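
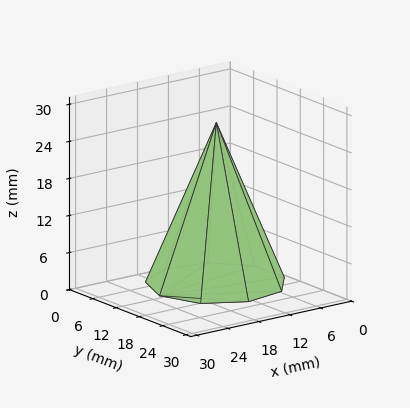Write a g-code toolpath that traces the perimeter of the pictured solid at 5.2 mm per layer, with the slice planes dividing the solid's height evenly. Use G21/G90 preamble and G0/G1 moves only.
Reading the render: the shape is a regular 9-sided pyramid, base circumscribed radius ≈ 11 mm, apex at z ≈ 26 mm (dimensions read to the nearest mm from the axis ticks). For the g-code, the solid's height is divided into equal slices at the stated Δz and each level perimeter traced with G1 moves after a G0 lift.

; perimeter-only toolpath
G21 ; units = mm
G90 ; absolute positioning
G28 ; home
; layer 1
G0 Z5.2
G0 X19.8 Y11.0
G1 X17.7 Y16.7
G1 X12.5 Y19.6
G1 X6.6 Y18.6
G1 X2.8 Y14.0
G1 X2.8 Y8.0
G1 X6.6 Y3.4
G1 X12.5 Y2.4
G1 X17.7 Y5.3
G1 X19.8 Y11.0
; layer 2
G0 Z10.4
G0 X17.6 Y11.0
G1 X16.0 Y15.3
G1 X12.1 Y17.5
G1 X7.7 Y16.7
G1 X4.8 Y13.3
G1 X4.8 Y8.7
G1 X7.7 Y5.3
G1 X12.1 Y4.5
G1 X16.0 Y6.7
G1 X17.6 Y11.0
; layer 3
G0 Z15.6
G0 X15.4 Y11.0
G1 X14.4 Y13.8
G1 X11.8 Y15.3
G1 X8.8 Y14.8
G1 X6.9 Y12.5
G1 X6.9 Y9.5
G1 X8.8 Y7.2
G1 X11.8 Y6.7
G1 X14.4 Y8.2
G1 X15.4 Y11.0
; layer 4
G0 Z20.8
G0 X13.2 Y11.0
G1 X12.7 Y12.4
G1 X11.4 Y13.2
G1 X9.9 Y12.9
G1 X8.9 Y11.8
G1 X8.9 Y10.2
G1 X9.9 Y9.1
G1 X11.4 Y8.8
G1 X12.7 Y9.6
G1 X13.2 Y11.0
M2 ; end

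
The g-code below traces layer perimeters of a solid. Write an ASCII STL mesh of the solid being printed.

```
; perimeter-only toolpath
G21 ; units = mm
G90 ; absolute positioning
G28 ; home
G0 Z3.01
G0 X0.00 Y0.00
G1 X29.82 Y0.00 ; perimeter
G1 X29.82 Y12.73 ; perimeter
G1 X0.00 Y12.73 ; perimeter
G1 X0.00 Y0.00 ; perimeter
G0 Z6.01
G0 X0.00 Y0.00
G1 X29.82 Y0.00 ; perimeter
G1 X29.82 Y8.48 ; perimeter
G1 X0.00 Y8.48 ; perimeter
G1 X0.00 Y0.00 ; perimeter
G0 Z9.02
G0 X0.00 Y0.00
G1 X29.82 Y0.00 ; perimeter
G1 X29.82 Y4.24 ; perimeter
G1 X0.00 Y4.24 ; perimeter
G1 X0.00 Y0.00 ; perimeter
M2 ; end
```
solid part
  facet normal 0.0000 0.0000 -1.0000
    outer loop
      vertex 29.82 16.97 0.00
      vertex 29.82 0.00 0.00
      vertex 0.00 0.00 0.00
    endloop
  endfacet
  facet normal 0.0000 0.0000 -1.0000
    outer loop
      vertex 0.00 16.97 0.00
      vertex 29.82 16.97 0.00
      vertex 0.00 0.00 0.00
    endloop
  endfacet
  facet normal 0.0000 -1.0000 0.0000
    outer loop
      vertex 0.00 0.00 0.00
      vertex 29.82 0.00 0.00
      vertex 29.82 0.00 12.03
    endloop
  endfacet
  facet normal 0.0000 -1.0000 0.0000
    outer loop
      vertex 0.00 0.00 0.00
      vertex 29.82 0.00 12.03
      vertex 0.00 0.00 12.03
    endloop
  endfacet
  facet normal 0.0000 0.5783 0.8158
    outer loop
      vertex 0.00 0.00 12.03
      vertex 29.82 0.00 12.03
      vertex 29.82 16.97 0.00
    endloop
  endfacet
  facet normal 0.0000 0.5783 0.8158
    outer loop
      vertex 0.00 0.00 12.03
      vertex 29.82 16.97 0.00
      vertex 0.00 16.97 0.00
    endloop
  endfacet
  facet normal -1.0000 0.0000 0.0000
    outer loop
      vertex 0.00 0.00 12.03
      vertex 0.00 16.97 0.00
      vertex 0.00 0.00 0.00
    endloop
  endfacet
  facet normal 1.0000 0.0000 0.0000
    outer loop
      vertex 29.82 0.00 0.00
      vertex 29.82 16.97 0.00
      vertex 29.82 0.00 12.03
    endloop
  endfacet
endsolid part

The G0 Z moves step by Δz≈3.01 mm. The G1 loops shrink linearly with z, so the solid tapers from its base footprint up to z≈12. Closing with a flat bottom cap and the tapered top and triangulating gives 8 facets — a wedge (ramp): 29.8 × 17 mm base, rising to 12 mm along the y=0 edge and sloping linearly to z=0 at y=17.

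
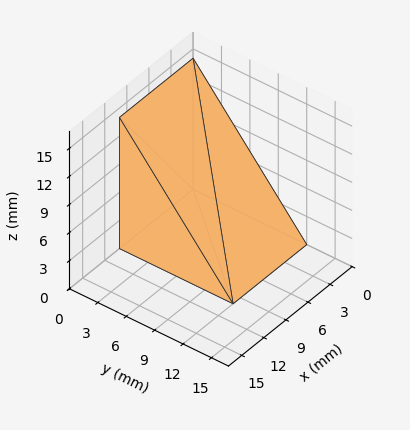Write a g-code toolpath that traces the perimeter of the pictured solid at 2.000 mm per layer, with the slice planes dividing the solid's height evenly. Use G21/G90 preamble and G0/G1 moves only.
Reading the render: the shape is a wedge (ramp): 10 × 12 mm base, rising to 14 mm along the y=0 edge and sloping linearly to z=0 at y=12 (dimensions read to the nearest mm from the axis ticks). For the g-code, the solid's height is divided into equal slices at the stated Δz and each level perimeter traced with G1 moves after a G0 lift.

; perimeter-only toolpath
G21 ; units = mm
G90 ; absolute positioning
G28 ; home
; layer 1
G0 Z2.000
G0 X0.000 Y0.000
G1 X10.000 Y0.000
G1 X10.000 Y10.286
G1 X0.000 Y10.286
G1 X0.000 Y0.000
; layer 2
G0 Z4.000
G0 X0.000 Y0.000
G1 X10.000 Y0.000
G1 X10.000 Y8.571
G1 X0.000 Y8.571
G1 X0.000 Y0.000
; layer 3
G0 Z6.000
G0 X0.000 Y0.000
G1 X10.000 Y0.000
G1 X10.000 Y6.857
G1 X0.000 Y6.857
G1 X0.000 Y0.000
; layer 4
G0 Z8.000
G0 X0.000 Y0.000
G1 X10.000 Y0.000
G1 X10.000 Y5.143
G1 X0.000 Y5.143
G1 X0.000 Y0.000
; layer 5
G0 Z10.000
G0 X0.000 Y0.000
G1 X10.000 Y0.000
G1 X10.000 Y3.429
G1 X0.000 Y3.429
G1 X0.000 Y0.000
; layer 6
G0 Z12.000
G0 X0.000 Y0.000
G1 X10.000 Y0.000
G1 X10.000 Y1.714
G1 X0.000 Y1.714
G1 X0.000 Y0.000
M2 ; end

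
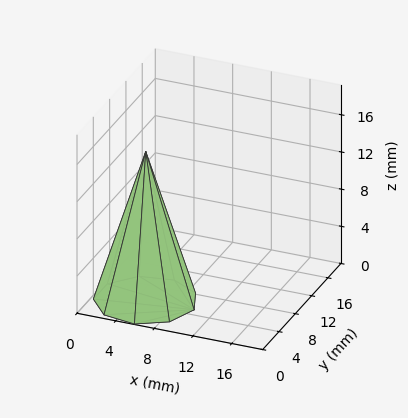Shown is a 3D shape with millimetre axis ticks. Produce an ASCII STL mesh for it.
Reading the render: the shape is a regular 9-sided pyramid, base circumscribed radius ≈ 5 mm, apex at z ≈ 16 mm (dimensions read to the nearest mm from the axis ticks). For the STL, each face is triangulated and given an outward normal.

solid part
  facet normal 0.0000 0.0000 -1.0000
    outer loop
      vertex 5.9 9.9 0.0
      vertex 8.8 8.2 0.0
      vertex 10.0 5.0 0.0
    endloop
  endfacet
  facet normal 0.0000 0.0000 -1.0000
    outer loop
      vertex 2.5 9.3 0.0
      vertex 5.9 9.9 0.0
      vertex 10.0 5.0 0.0
    endloop
  endfacet
  facet normal 0.0000 0.0000 -1.0000
    outer loop
      vertex 0.3 6.7 0.0
      vertex 2.5 9.3 0.0
      vertex 10.0 5.0 0.0
    endloop
  endfacet
  facet normal 0.0000 0.0000 -1.0000
    outer loop
      vertex 0.3 3.3 0.0
      vertex 0.3 6.7 0.0
      vertex 10.0 5.0 0.0
    endloop
  endfacet
  facet normal 0.0000 0.0000 -1.0000
    outer loop
      vertex 2.5 0.7 0.0
      vertex 0.3 3.3 0.0
      vertex 10.0 5.0 0.0
    endloop
  endfacet
  facet normal 0.0000 0.0000 -1.0000
    outer loop
      vertex 5.9 0.1 0.0
      vertex 2.5 0.7 0.0
      vertex 10.0 5.0 0.0
    endloop
  endfacet
  facet normal 0.0000 0.0000 -1.0000
    outer loop
      vertex 8.8 1.8 0.0
      vertex 5.9 0.1 0.0
      vertex 10.0 5.0 0.0
    endloop
  endfacet
  facet normal 0.8986 0.3370 0.2808
    outer loop
      vertex 10.0 5.0 0.0
      vertex 8.8 8.2 0.0
      vertex 5.0 5.0 16.0
    endloop
  endfacet
  facet normal 0.4854 0.8280 0.2809
    outer loop
      vertex 8.8 8.2 0.0
      vertex 5.9 9.9 0.0
      vertex 5.0 5.0 16.0
    endloop
  endfacet
  facet normal -0.1668 0.9454 0.2801
    outer loop
      vertex 5.9 9.9 0.0
      vertex 2.5 9.3 0.0
      vertex 5.0 5.0 16.0
    endloop
  endfacet
  facet normal -0.7326 0.6199 0.2811
    outer loop
      vertex 2.5 9.3 0.0
      vertex 0.3 6.7 0.0
      vertex 5.0 5.0 16.0
    endloop
  endfacet
  facet normal -0.9595 0.0000 0.2818
    outer loop
      vertex 0.3 6.7 0.0
      vertex 0.3 3.3 0.0
      vertex 5.0 5.0 16.0
    endloop
  endfacet
  facet normal -0.7326 -0.6199 0.2811
    outer loop
      vertex 0.3 3.3 0.0
      vertex 2.5 0.7 0.0
      vertex 5.0 5.0 16.0
    endloop
  endfacet
  facet normal -0.1668 -0.9454 0.2801
    outer loop
      vertex 2.5 0.7 0.0
      vertex 5.9 0.1 0.0
      vertex 5.0 5.0 16.0
    endloop
  endfacet
  facet normal 0.4854 -0.8280 0.2809
    outer loop
      vertex 5.9 0.1 0.0
      vertex 8.8 1.8 0.0
      vertex 5.0 5.0 16.0
    endloop
  endfacet
  facet normal 0.8986 -0.3370 0.2808
    outer loop
      vertex 8.8 1.8 0.0
      vertex 10.0 5.0 0.0
      vertex 5.0 5.0 16.0
    endloop
  endfacet
endsolid part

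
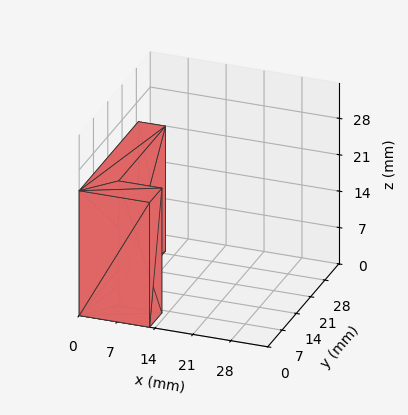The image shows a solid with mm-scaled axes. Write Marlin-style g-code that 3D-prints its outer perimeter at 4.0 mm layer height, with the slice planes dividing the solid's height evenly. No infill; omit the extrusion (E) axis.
Reading the render: the shape is an L-shaped prism: outer 13 × 29 mm, arm thicknesses ≈ 6 mm (horizontal) and 5 mm (vertical), extruded 24 mm in z (dimensions read to the nearest mm from the axis ticks). For the g-code, the solid's height is divided into equal slices at the stated Δz and each level perimeter traced with G1 moves after a G0 lift.

; perimeter-only toolpath
G21 ; units = mm
G90 ; absolute positioning
G28 ; home
; layer 1
G0 Z4.0
G0 X0.0 Y0.0
G1 X13.0 Y0.0
G1 X13.0 Y6.0
G1 X5.0 Y6.0
G1 X5.0 Y29.0
G1 X0.0 Y29.0
G1 X0.0 Y0.0
; layer 2
G0 Z8.0
G0 X0.0 Y0.0
G1 X13.0 Y0.0
G1 X13.0 Y6.0
G1 X5.0 Y6.0
G1 X5.0 Y29.0
G1 X0.0 Y29.0
G1 X0.0 Y0.0
; layer 3
G0 Z12.0
G0 X0.0 Y0.0
G1 X13.0 Y0.0
G1 X13.0 Y6.0
G1 X5.0 Y6.0
G1 X5.0 Y29.0
G1 X0.0 Y29.0
G1 X0.0 Y0.0
; layer 4
G0 Z16.0
G0 X0.0 Y0.0
G1 X13.0 Y0.0
G1 X13.0 Y6.0
G1 X5.0 Y6.0
G1 X5.0 Y29.0
G1 X0.0 Y29.0
G1 X0.0 Y0.0
; layer 5
G0 Z20.0
G0 X0.0 Y0.0
G1 X13.0 Y0.0
G1 X13.0 Y6.0
G1 X5.0 Y6.0
G1 X5.0 Y29.0
G1 X0.0 Y29.0
G1 X0.0 Y0.0
; layer 6
G0 Z24.0
G0 X0.0 Y0.0
G1 X13.0 Y0.0
G1 X13.0 Y6.0
G1 X5.0 Y6.0
G1 X5.0 Y29.0
G1 X0.0 Y29.0
G1 X0.0 Y0.0
M2 ; end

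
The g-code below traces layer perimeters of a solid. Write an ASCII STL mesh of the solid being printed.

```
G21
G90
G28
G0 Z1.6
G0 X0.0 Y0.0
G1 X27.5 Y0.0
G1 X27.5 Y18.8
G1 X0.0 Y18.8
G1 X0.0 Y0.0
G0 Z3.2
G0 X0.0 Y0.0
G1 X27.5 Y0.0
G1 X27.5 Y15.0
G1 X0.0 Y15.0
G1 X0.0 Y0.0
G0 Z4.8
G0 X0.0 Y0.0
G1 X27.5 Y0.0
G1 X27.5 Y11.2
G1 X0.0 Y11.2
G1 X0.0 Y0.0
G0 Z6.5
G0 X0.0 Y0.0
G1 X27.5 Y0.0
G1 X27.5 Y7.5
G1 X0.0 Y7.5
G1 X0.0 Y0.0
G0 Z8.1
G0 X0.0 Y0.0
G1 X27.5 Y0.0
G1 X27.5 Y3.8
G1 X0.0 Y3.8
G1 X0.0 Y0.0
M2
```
solid part
  facet normal 0.0000 0.0000 -1.0000
    outer loop
      vertex 27.5 22.5 0.0
      vertex 27.5 0.0 0.0
      vertex 0.0 0.0 0.0
    endloop
  endfacet
  facet normal 0.0000 0.0000 -1.0000
    outer loop
      vertex 0.0 22.5 0.0
      vertex 27.5 22.5 0.0
      vertex 0.0 0.0 0.0
    endloop
  endfacet
  facet normal 0.0000 -1.0000 0.0000
    outer loop
      vertex 0.0 0.0 0.0
      vertex 27.5 0.0 0.0
      vertex 27.5 0.0 9.7
    endloop
  endfacet
  facet normal 0.0000 -1.0000 0.0000
    outer loop
      vertex 0.0 0.0 0.0
      vertex 27.5 0.0 9.7
      vertex 0.0 0.0 9.7
    endloop
  endfacet
  facet normal 0.0000 0.3959 0.9183
    outer loop
      vertex 0.0 0.0 9.7
      vertex 27.5 0.0 9.7
      vertex 27.5 22.5 0.0
    endloop
  endfacet
  facet normal 0.0000 0.3959 0.9183
    outer loop
      vertex 0.0 0.0 9.7
      vertex 27.5 22.5 0.0
      vertex 0.0 22.5 0.0
    endloop
  endfacet
  facet normal -1.0000 0.0000 0.0000
    outer loop
      vertex 0.0 0.0 9.7
      vertex 0.0 22.5 0.0
      vertex 0.0 0.0 0.0
    endloop
  endfacet
  facet normal 1.0000 0.0000 0.0000
    outer loop
      vertex 27.5 0.0 0.0
      vertex 27.5 22.5 0.0
      vertex 27.5 0.0 9.7
    endloop
  endfacet
endsolid part

The G0 Z moves step by Δz≈1.6 mm. The G1 loops shrink linearly with z, so the solid tapers from its base footprint up to z≈9.7. Closing with a flat bottom cap and the tapered top and triangulating gives 8 facets — a wedge (ramp): 27.5 × 22.5 mm base, rising to 9.7 mm along the y=0 edge and sloping linearly to z=0 at y=22.5.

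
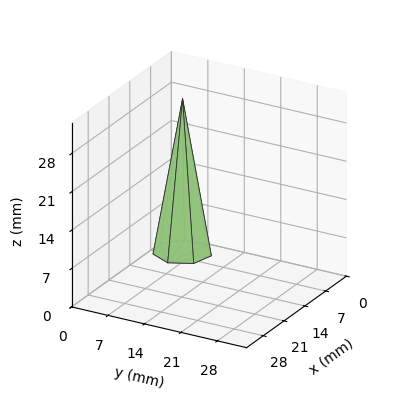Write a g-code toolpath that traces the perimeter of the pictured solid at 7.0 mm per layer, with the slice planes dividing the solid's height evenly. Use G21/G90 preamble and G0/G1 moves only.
Reading the render: the shape is a regular 7-sided pyramid, base circumscribed radius ≈ 5 mm, apex at z ≈ 28 mm (dimensions read to the nearest mm from the axis ticks). For the g-code, the solid's height is divided into equal slices at the stated Δz and each level perimeter traced with G1 moves after a G0 lift.

; perimeter-only toolpath
G21 ; units = mm
G90 ; absolute positioning
G28 ; home
; layer 1
G0 Z7.0
G0 X8.8 Y5.0
G1 X7.3 Y7.9
G1 X4.2 Y8.7
G1 X1.6 Y6.7
G1 X1.6 Y3.3
G1 X4.2 Y1.3
G1 X7.3 Y2.1
G1 X8.8 Y5.0
; layer 2
G0 Z14.0
G0 X7.5 Y5.0
G1 X6.5 Y7.0
G1 X4.5 Y7.5
G1 X2.8 Y6.1
G1 X2.8 Y3.9
G1 X4.5 Y2.5
G1 X6.5 Y3.0
G1 X7.5 Y5.0
; layer 3
G0 Z21.0
G0 X6.2 Y5.0
G1 X5.8 Y6.0
G1 X4.7 Y6.2
G1 X3.9 Y5.5
G1 X3.9 Y4.5
G1 X4.7 Y3.8
G1 X5.8 Y4.0
G1 X6.2 Y5.0
M2 ; end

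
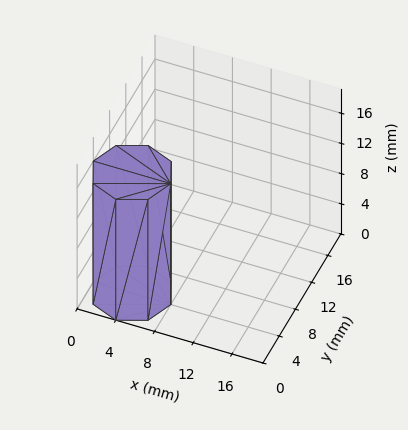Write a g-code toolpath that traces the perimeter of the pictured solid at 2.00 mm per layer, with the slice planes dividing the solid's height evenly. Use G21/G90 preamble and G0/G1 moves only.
Reading the render: the shape is a regular 8-sided prism (a cylinder approximated with 8 flat sides), circumscribed radius ≈ 4 mm, height ≈ 16 mm (dimensions read to the nearest mm from the axis ticks). For the g-code, the solid's height is divided into equal slices at the stated Δz and each level perimeter traced with G1 moves after a G0 lift.

; perimeter-only toolpath
G21 ; units = mm
G90 ; absolute positioning
G28 ; home
; layer 1
G0 Z2.00
G0 X8.00 Y4.00
G1 X6.83 Y6.83
G1 X4.00 Y8.00
G1 X1.17 Y6.83
G1 X0.00 Y4.00
G1 X1.17 Y1.17
G1 X4.00 Y0.00
G1 X6.83 Y1.17
G1 X8.00 Y4.00
; layer 2
G0 Z4.00
G0 X8.00 Y4.00
G1 X6.83 Y6.83
G1 X4.00 Y8.00
G1 X1.17 Y6.83
G1 X0.00 Y4.00
G1 X1.17 Y1.17
G1 X4.00 Y0.00
G1 X6.83 Y1.17
G1 X8.00 Y4.00
; layer 3
G0 Z6.00
G0 X8.00 Y4.00
G1 X6.83 Y6.83
G1 X4.00 Y8.00
G1 X1.17 Y6.83
G1 X0.00 Y4.00
G1 X1.17 Y1.17
G1 X4.00 Y0.00
G1 X6.83 Y1.17
G1 X8.00 Y4.00
; layer 4
G0 Z8.00
G0 X8.00 Y4.00
G1 X6.83 Y6.83
G1 X4.00 Y8.00
G1 X1.17 Y6.83
G1 X0.00 Y4.00
G1 X1.17 Y1.17
G1 X4.00 Y0.00
G1 X6.83 Y1.17
G1 X8.00 Y4.00
; layer 5
G0 Z10.00
G0 X8.00 Y4.00
G1 X6.83 Y6.83
G1 X4.00 Y8.00
G1 X1.17 Y6.83
G1 X0.00 Y4.00
G1 X1.17 Y1.17
G1 X4.00 Y0.00
G1 X6.83 Y1.17
G1 X8.00 Y4.00
; layer 6
G0 Z12.00
G0 X8.00 Y4.00
G1 X6.83 Y6.83
G1 X4.00 Y8.00
G1 X1.17 Y6.83
G1 X0.00 Y4.00
G1 X1.17 Y1.17
G1 X4.00 Y0.00
G1 X6.83 Y1.17
G1 X8.00 Y4.00
; layer 7
G0 Z14.00
G0 X8.00 Y4.00
G1 X6.83 Y6.83
G1 X4.00 Y8.00
G1 X1.17 Y6.83
G1 X0.00 Y4.00
G1 X1.17 Y1.17
G1 X4.00 Y0.00
G1 X6.83 Y1.17
G1 X8.00 Y4.00
; layer 8
G0 Z16.00
G0 X8.00 Y4.00
G1 X6.83 Y6.83
G1 X4.00 Y8.00
G1 X1.17 Y6.83
G1 X0.00 Y4.00
G1 X1.17 Y1.17
G1 X4.00 Y0.00
G1 X6.83 Y1.17
G1 X8.00 Y4.00
M2 ; end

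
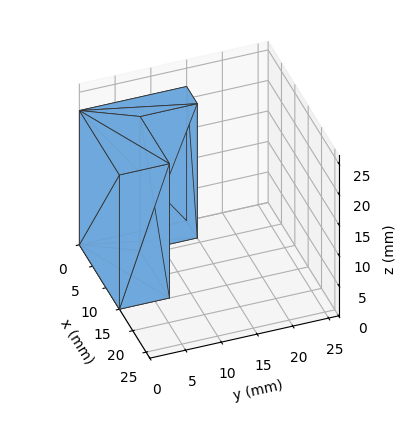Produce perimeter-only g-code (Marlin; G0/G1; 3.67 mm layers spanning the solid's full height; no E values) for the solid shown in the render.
Reading the render: the shape is an L-shaped prism: outer 15 × 15 mm, arm thicknesses ≈ 7 mm (horizontal) and 4 mm (vertical), extruded 22 mm in z (dimensions read to the nearest mm from the axis ticks). For the g-code, the solid's height is divided into equal slices at the stated Δz and each level perimeter traced with G1 moves after a G0 lift.

; perimeter-only toolpath
G21 ; units = mm
G90 ; absolute positioning
G28 ; home
; layer 1
G0 Z3.67
G0 X0.00 Y0.00
G1 X15.00 Y0.00
G1 X15.00 Y7.00
G1 X4.00 Y7.00
G1 X4.00 Y15.00
G1 X0.00 Y15.00
G1 X0.00 Y0.00
; layer 2
G0 Z7.33
G0 X0.00 Y0.00
G1 X15.00 Y0.00
G1 X15.00 Y7.00
G1 X4.00 Y7.00
G1 X4.00 Y15.00
G1 X0.00 Y15.00
G1 X0.00 Y0.00
; layer 3
G0 Z11.00
G0 X0.00 Y0.00
G1 X15.00 Y0.00
G1 X15.00 Y7.00
G1 X4.00 Y7.00
G1 X4.00 Y15.00
G1 X0.00 Y15.00
G1 X0.00 Y0.00
; layer 4
G0 Z14.67
G0 X0.00 Y0.00
G1 X15.00 Y0.00
G1 X15.00 Y7.00
G1 X4.00 Y7.00
G1 X4.00 Y15.00
G1 X0.00 Y15.00
G1 X0.00 Y0.00
; layer 5
G0 Z18.33
G0 X0.00 Y0.00
G1 X15.00 Y0.00
G1 X15.00 Y7.00
G1 X4.00 Y7.00
G1 X4.00 Y15.00
G1 X0.00 Y15.00
G1 X0.00 Y0.00
; layer 6
G0 Z22.00
G0 X0.00 Y0.00
G1 X15.00 Y0.00
G1 X15.00 Y7.00
G1 X4.00 Y7.00
G1 X4.00 Y15.00
G1 X0.00 Y15.00
G1 X0.00 Y0.00
M2 ; end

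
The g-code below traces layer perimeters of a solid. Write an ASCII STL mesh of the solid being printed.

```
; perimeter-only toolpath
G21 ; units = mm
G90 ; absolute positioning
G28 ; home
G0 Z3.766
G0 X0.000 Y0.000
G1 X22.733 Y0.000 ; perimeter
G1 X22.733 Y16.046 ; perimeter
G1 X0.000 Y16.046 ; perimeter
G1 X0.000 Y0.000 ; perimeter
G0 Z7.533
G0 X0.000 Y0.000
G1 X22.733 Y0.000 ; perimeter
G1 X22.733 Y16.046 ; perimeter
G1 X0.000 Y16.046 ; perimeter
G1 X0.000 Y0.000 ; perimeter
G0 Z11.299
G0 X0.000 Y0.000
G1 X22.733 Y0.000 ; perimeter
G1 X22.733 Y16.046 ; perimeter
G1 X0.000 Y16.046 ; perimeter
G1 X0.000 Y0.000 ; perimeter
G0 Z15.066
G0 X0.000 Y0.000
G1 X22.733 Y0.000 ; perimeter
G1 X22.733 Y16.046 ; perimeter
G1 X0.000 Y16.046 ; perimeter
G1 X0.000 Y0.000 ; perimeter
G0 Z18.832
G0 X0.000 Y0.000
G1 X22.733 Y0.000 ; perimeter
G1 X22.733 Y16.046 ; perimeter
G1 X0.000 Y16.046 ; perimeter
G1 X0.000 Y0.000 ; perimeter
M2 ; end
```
solid part
  facet normal 0.0000 0.0000 -1.0000
    outer loop
      vertex 22.733 16.046 0.000
      vertex 22.733 0.000 0.000
      vertex 0.000 0.000 0.000
    endloop
  endfacet
  facet normal 0.0000 0.0000 -1.0000
    outer loop
      vertex 0.000 16.046 0.000
      vertex 22.733 16.046 0.000
      vertex 0.000 0.000 0.000
    endloop
  endfacet
  facet normal 0.0000 0.0000 1.0000
    outer loop
      vertex 0.000 0.000 18.832
      vertex 22.733 0.000 18.832
      vertex 22.733 16.046 18.832
    endloop
  endfacet
  facet normal 0.0000 0.0000 1.0000
    outer loop
      vertex 0.000 0.000 18.832
      vertex 22.733 16.046 18.832
      vertex 0.000 16.046 18.832
    endloop
  endfacet
  facet normal 0.0000 -1.0000 0.0000
    outer loop
      vertex 0.000 0.000 0.000
      vertex 22.733 0.000 0.000
      vertex 22.733 0.000 18.832
    endloop
  endfacet
  facet normal 0.0000 -1.0000 0.0000
    outer loop
      vertex 0.000 0.000 0.000
      vertex 22.733 0.000 18.832
      vertex 0.000 0.000 18.832
    endloop
  endfacet
  facet normal 0.0000 1.0000 0.0000
    outer loop
      vertex 22.733 16.046 18.832
      vertex 22.733 16.046 0.000
      vertex 0.000 16.046 0.000
    endloop
  endfacet
  facet normal 0.0000 1.0000 0.0000
    outer loop
      vertex 0.000 16.046 18.832
      vertex 22.733 16.046 18.832
      vertex 0.000 16.046 0.000
    endloop
  endfacet
  facet normal -1.0000 0.0000 0.0000
    outer loop
      vertex 0.000 16.046 18.832
      vertex 0.000 16.046 0.000
      vertex 0.000 0.000 0.000
    endloop
  endfacet
  facet normal -1.0000 0.0000 0.0000
    outer loop
      vertex 0.000 0.000 18.832
      vertex 0.000 16.046 18.832
      vertex 0.000 0.000 0.000
    endloop
  endfacet
  facet normal 1.0000 0.0000 0.0000
    outer loop
      vertex 22.733 0.000 0.000
      vertex 22.733 16.046 0.000
      vertex 22.733 16.046 18.832
    endloop
  endfacet
  facet normal 1.0000 0.0000 0.0000
    outer loop
      vertex 22.733 0.000 0.000
      vertex 22.733 16.046 18.832
      vertex 22.733 0.000 18.832
    endloop
  endfacet
endsolid part

The G0 Z moves step by Δz≈3.766 mm. Every layer's G1 loop is the same polygon, so the solid is a straight extrusion of it from z=0 to z≈18.8. Closing with flat bottom and top caps and triangulating gives 12 facets — a rectangular box, roughly 22.7 × 16 mm footprint and 18.8 mm tall.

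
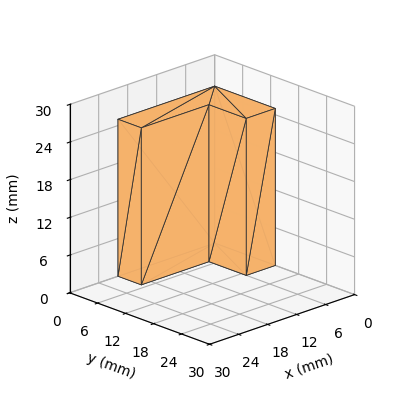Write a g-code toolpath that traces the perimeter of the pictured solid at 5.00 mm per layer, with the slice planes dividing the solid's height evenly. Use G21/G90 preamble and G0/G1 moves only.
Reading the render: the shape is an L-shaped prism: outer 20 × 13 mm, arm thicknesses ≈ 5 mm (horizontal) and 6 mm (vertical), extruded 25 mm in z (dimensions read to the nearest mm from the axis ticks). For the g-code, the solid's height is divided into equal slices at the stated Δz and each level perimeter traced with G1 moves after a G0 lift.

; perimeter-only toolpath
G21 ; units = mm
G90 ; absolute positioning
G28 ; home
; layer 1
G0 Z5.00
G0 X0.00 Y0.00
G1 X20.00 Y0.00
G1 X20.00 Y5.00
G1 X6.00 Y5.00
G1 X6.00 Y13.00
G1 X0.00 Y13.00
G1 X0.00 Y0.00
; layer 2
G0 Z10.00
G0 X0.00 Y0.00
G1 X20.00 Y0.00
G1 X20.00 Y5.00
G1 X6.00 Y5.00
G1 X6.00 Y13.00
G1 X0.00 Y13.00
G1 X0.00 Y0.00
; layer 3
G0 Z15.00
G0 X0.00 Y0.00
G1 X20.00 Y0.00
G1 X20.00 Y5.00
G1 X6.00 Y5.00
G1 X6.00 Y13.00
G1 X0.00 Y13.00
G1 X0.00 Y0.00
; layer 4
G0 Z20.00
G0 X0.00 Y0.00
G1 X20.00 Y0.00
G1 X20.00 Y5.00
G1 X6.00 Y5.00
G1 X6.00 Y13.00
G1 X0.00 Y13.00
G1 X0.00 Y0.00
; layer 5
G0 Z25.00
G0 X0.00 Y0.00
G1 X20.00 Y0.00
G1 X20.00 Y5.00
G1 X6.00 Y5.00
G1 X6.00 Y13.00
G1 X0.00 Y13.00
G1 X0.00 Y0.00
M2 ; end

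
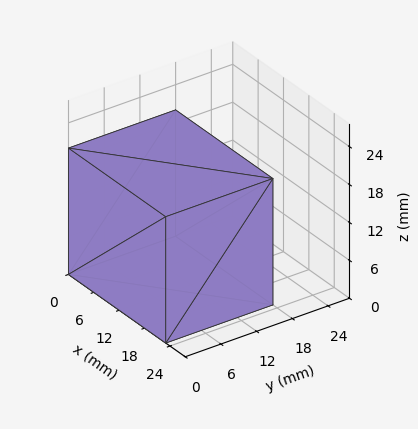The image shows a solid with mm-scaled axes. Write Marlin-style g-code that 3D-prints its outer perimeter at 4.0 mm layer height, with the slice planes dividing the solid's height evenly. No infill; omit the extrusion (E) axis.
Reading the render: the shape is a rectangular box, roughly 23 × 18 mm footprint and 20 mm tall (dimensions read to the nearest mm from the axis ticks). For the g-code, the solid's height is divided into equal slices at the stated Δz and each level perimeter traced with G1 moves after a G0 lift.

; perimeter-only toolpath
G21 ; units = mm
G90 ; absolute positioning
G28 ; home
; layer 1
G0 Z4.0
G0 X0.0 Y0.0
G1 X23.0 Y0.0
G1 X23.0 Y18.0
G1 X0.0 Y18.0
G1 X0.0 Y0.0
; layer 2
G0 Z8.0
G0 X0.0 Y0.0
G1 X23.0 Y0.0
G1 X23.0 Y18.0
G1 X0.0 Y18.0
G1 X0.0 Y0.0
; layer 3
G0 Z12.0
G0 X0.0 Y0.0
G1 X23.0 Y0.0
G1 X23.0 Y18.0
G1 X0.0 Y18.0
G1 X0.0 Y0.0
; layer 4
G0 Z16.0
G0 X0.0 Y0.0
G1 X23.0 Y0.0
G1 X23.0 Y18.0
G1 X0.0 Y18.0
G1 X0.0 Y0.0
; layer 5
G0 Z20.0
G0 X0.0 Y0.0
G1 X23.0 Y0.0
G1 X23.0 Y18.0
G1 X0.0 Y18.0
G1 X0.0 Y0.0
M2 ; end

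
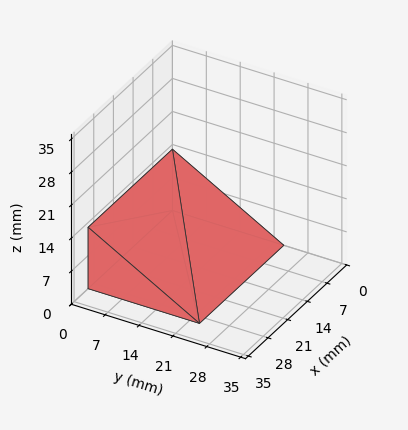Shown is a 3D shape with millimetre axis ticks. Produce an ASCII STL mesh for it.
Reading the render: the shape is a wedge (ramp): 30 × 23 mm base, rising to 13 mm along the y=0 edge and sloping linearly to z=0 at y=23 (dimensions read to the nearest mm from the axis ticks). For the STL, each face is triangulated and given an outward normal.

solid part
  facet normal 0.0000 0.0000 -1.0000
    outer loop
      vertex 30.0 23.0 0.0
      vertex 30.0 0.0 0.0
      vertex 0.0 0.0 0.0
    endloop
  endfacet
  facet normal 0.0000 0.0000 -1.0000
    outer loop
      vertex 0.0 23.0 0.0
      vertex 30.0 23.0 0.0
      vertex 0.0 0.0 0.0
    endloop
  endfacet
  facet normal 0.0000 -1.0000 0.0000
    outer loop
      vertex 0.0 0.0 0.0
      vertex 30.0 0.0 0.0
      vertex 30.0 0.0 13.0
    endloop
  endfacet
  facet normal 0.0000 -1.0000 0.0000
    outer loop
      vertex 0.0 0.0 0.0
      vertex 30.0 0.0 13.0
      vertex 0.0 0.0 13.0
    endloop
  endfacet
  facet normal 0.0000 0.4921 0.8706
    outer loop
      vertex 0.0 0.0 13.0
      vertex 30.0 0.0 13.0
      vertex 30.0 23.0 0.0
    endloop
  endfacet
  facet normal 0.0000 0.4921 0.8706
    outer loop
      vertex 0.0 0.0 13.0
      vertex 30.0 23.0 0.0
      vertex 0.0 23.0 0.0
    endloop
  endfacet
  facet normal -1.0000 0.0000 0.0000
    outer loop
      vertex 0.0 0.0 13.0
      vertex 0.0 23.0 0.0
      vertex 0.0 0.0 0.0
    endloop
  endfacet
  facet normal 1.0000 0.0000 0.0000
    outer loop
      vertex 30.0 0.0 0.0
      vertex 30.0 23.0 0.0
      vertex 30.0 0.0 13.0
    endloop
  endfacet
endsolid part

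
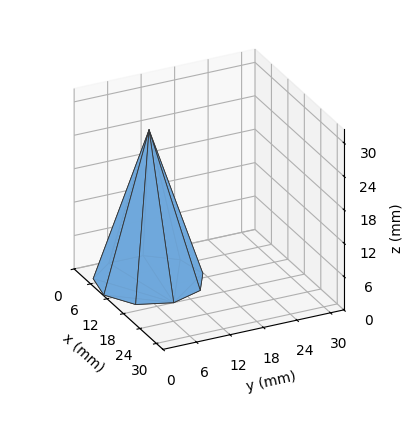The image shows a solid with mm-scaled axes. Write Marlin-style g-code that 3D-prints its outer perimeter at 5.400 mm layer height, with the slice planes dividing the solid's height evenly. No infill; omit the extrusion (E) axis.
Reading the render: the shape is a regular 9-sided pyramid, base circumscribed radius ≈ 9 mm, apex at z ≈ 27 mm (dimensions read to the nearest mm from the axis ticks). For the g-code, the solid's height is divided into equal slices at the stated Δz and each level perimeter traced with G1 moves after a G0 lift.

; perimeter-only toolpath
G21 ; units = mm
G90 ; absolute positioning
G28 ; home
; layer 1
G0 Z5.400
G0 X16.200 Y9.000
G1 X14.515 Y13.628
G1 X10.250 Y16.090
G1 X5.400 Y15.235
G1 X2.234 Y11.462
G1 X2.234 Y6.538
G1 X5.400 Y2.765
G1 X10.250 Y1.910
G1 X14.515 Y4.372
G1 X16.200 Y9.000
; layer 2
G0 Z10.800
G0 X14.400 Y9.000
G1 X13.136 Y12.471
G1 X9.938 Y14.318
G1 X6.300 Y13.676
G1 X3.926 Y10.847
G1 X3.926 Y7.153
G1 X6.300 Y4.324
G1 X9.938 Y3.682
G1 X13.136 Y5.529
G1 X14.400 Y9.000
; layer 3
G0 Z16.200
G0 X12.600 Y9.000
G1 X11.758 Y11.314
G1 X9.625 Y12.545
G1 X7.200 Y12.118
G1 X5.617 Y10.231
G1 X5.617 Y7.769
G1 X7.200 Y5.882
G1 X9.625 Y5.455
G1 X11.758 Y6.686
G1 X12.600 Y9.000
; layer 4
G0 Z21.600
G0 X10.800 Y9.000
G1 X10.379 Y10.157
G1 X9.313 Y10.773
G1 X8.100 Y10.559
G1 X7.309 Y9.616
G1 X7.309 Y8.384
G1 X8.100 Y7.441
G1 X9.313 Y7.227
G1 X10.379 Y7.843
G1 X10.800 Y9.000
M2 ; end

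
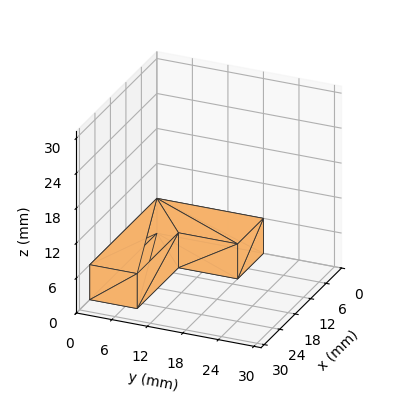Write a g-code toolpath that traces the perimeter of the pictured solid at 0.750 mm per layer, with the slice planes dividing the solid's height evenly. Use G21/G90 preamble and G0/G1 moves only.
Reading the render: the shape is an L-shaped prism: outer 26 × 18 mm, arm thicknesses ≈ 8 mm (horizontal) and 10 mm (vertical), extruded 6 mm in z (dimensions read to the nearest mm from the axis ticks). For the g-code, the solid's height is divided into equal slices at the stated Δz and each level perimeter traced with G1 moves after a G0 lift.

; perimeter-only toolpath
G21 ; units = mm
G90 ; absolute positioning
G28 ; home
; layer 1
G0 Z0.750
G0 X0.000 Y0.000
G1 X26.000 Y0.000
G1 X26.000 Y8.000
G1 X10.000 Y8.000
G1 X10.000 Y18.000
G1 X0.000 Y18.000
G1 X0.000 Y0.000
; layer 2
G0 Z1.500
G0 X0.000 Y0.000
G1 X26.000 Y0.000
G1 X26.000 Y8.000
G1 X10.000 Y8.000
G1 X10.000 Y18.000
G1 X0.000 Y18.000
G1 X0.000 Y0.000
; layer 3
G0 Z2.250
G0 X0.000 Y0.000
G1 X26.000 Y0.000
G1 X26.000 Y8.000
G1 X10.000 Y8.000
G1 X10.000 Y18.000
G1 X0.000 Y18.000
G1 X0.000 Y0.000
; layer 4
G0 Z3.000
G0 X0.000 Y0.000
G1 X26.000 Y0.000
G1 X26.000 Y8.000
G1 X10.000 Y8.000
G1 X10.000 Y18.000
G1 X0.000 Y18.000
G1 X0.000 Y0.000
; layer 5
G0 Z3.750
G0 X0.000 Y0.000
G1 X26.000 Y0.000
G1 X26.000 Y8.000
G1 X10.000 Y8.000
G1 X10.000 Y18.000
G1 X0.000 Y18.000
G1 X0.000 Y0.000
; layer 6
G0 Z4.500
G0 X0.000 Y0.000
G1 X26.000 Y0.000
G1 X26.000 Y8.000
G1 X10.000 Y8.000
G1 X10.000 Y18.000
G1 X0.000 Y18.000
G1 X0.000 Y0.000
; layer 7
G0 Z5.250
G0 X0.000 Y0.000
G1 X26.000 Y0.000
G1 X26.000 Y8.000
G1 X10.000 Y8.000
G1 X10.000 Y18.000
G1 X0.000 Y18.000
G1 X0.000 Y0.000
; layer 8
G0 Z6.000
G0 X0.000 Y0.000
G1 X26.000 Y0.000
G1 X26.000 Y8.000
G1 X10.000 Y8.000
G1 X10.000 Y18.000
G1 X0.000 Y18.000
G1 X0.000 Y0.000
M2 ; end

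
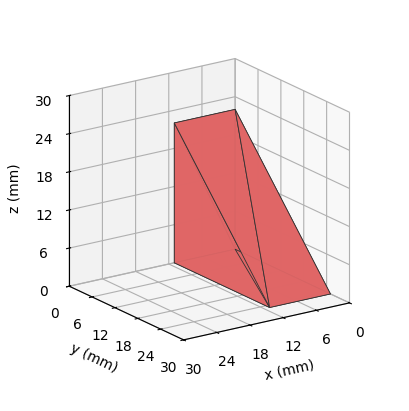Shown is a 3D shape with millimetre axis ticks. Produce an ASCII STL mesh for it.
Reading the render: the shape is a wedge (ramp): 11 × 25 mm base, rising to 22 mm along the y=0 edge and sloping linearly to z=0 at y=25 (dimensions read to the nearest mm from the axis ticks). For the STL, each face is triangulated and given an outward normal.

solid part
  facet normal 0.0000 0.0000 -1.0000
    outer loop
      vertex 11.000 25.000 0.000
      vertex 11.000 0.000 0.000
      vertex 0.000 0.000 0.000
    endloop
  endfacet
  facet normal 0.0000 0.0000 -1.0000
    outer loop
      vertex 0.000 25.000 0.000
      vertex 11.000 25.000 0.000
      vertex 0.000 0.000 0.000
    endloop
  endfacet
  facet normal 0.0000 -1.0000 0.0000
    outer loop
      vertex 0.000 0.000 0.000
      vertex 11.000 0.000 0.000
      vertex 11.000 0.000 22.000
    endloop
  endfacet
  facet normal 0.0000 -1.0000 0.0000
    outer loop
      vertex 0.000 0.000 0.000
      vertex 11.000 0.000 22.000
      vertex 0.000 0.000 22.000
    endloop
  endfacet
  facet normal 0.0000 0.6606 0.7507
    outer loop
      vertex 0.000 0.000 22.000
      vertex 11.000 0.000 22.000
      vertex 11.000 25.000 0.000
    endloop
  endfacet
  facet normal 0.0000 0.6606 0.7507
    outer loop
      vertex 0.000 0.000 22.000
      vertex 11.000 25.000 0.000
      vertex 0.000 25.000 0.000
    endloop
  endfacet
  facet normal -1.0000 0.0000 0.0000
    outer loop
      vertex 0.000 0.000 22.000
      vertex 0.000 25.000 0.000
      vertex 0.000 0.000 0.000
    endloop
  endfacet
  facet normal 1.0000 0.0000 0.0000
    outer loop
      vertex 11.000 0.000 0.000
      vertex 11.000 25.000 0.000
      vertex 11.000 0.000 22.000
    endloop
  endfacet
endsolid part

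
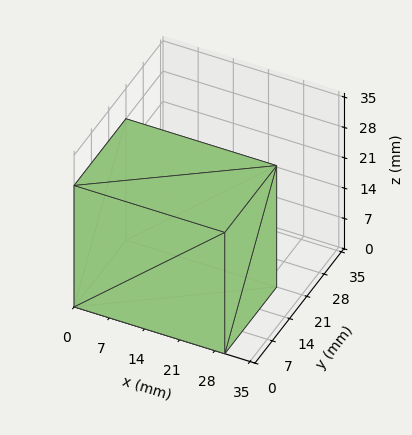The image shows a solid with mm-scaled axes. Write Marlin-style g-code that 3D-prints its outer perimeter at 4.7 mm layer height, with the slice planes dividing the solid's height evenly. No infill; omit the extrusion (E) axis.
Reading the render: the shape is a rectangular box, roughly 30 × 21 mm footprint and 28 mm tall (dimensions read to the nearest mm from the axis ticks). For the g-code, the solid's height is divided into equal slices at the stated Δz and each level perimeter traced with G1 moves after a G0 lift.

; perimeter-only toolpath
G21 ; units = mm
G90 ; absolute positioning
G28 ; home
; layer 1
G0 Z4.7
G0 X0.0 Y0.0
G1 X30.0 Y0.0
G1 X30.0 Y21.0
G1 X0.0 Y21.0
G1 X0.0 Y0.0
; layer 2
G0 Z9.3
G0 X0.0 Y0.0
G1 X30.0 Y0.0
G1 X30.0 Y21.0
G1 X0.0 Y21.0
G1 X0.0 Y0.0
; layer 3
G0 Z14.0
G0 X0.0 Y0.0
G1 X30.0 Y0.0
G1 X30.0 Y21.0
G1 X0.0 Y21.0
G1 X0.0 Y0.0
; layer 4
G0 Z18.7
G0 X0.0 Y0.0
G1 X30.0 Y0.0
G1 X30.0 Y21.0
G1 X0.0 Y21.0
G1 X0.0 Y0.0
; layer 5
G0 Z23.3
G0 X0.0 Y0.0
G1 X30.0 Y0.0
G1 X30.0 Y21.0
G1 X0.0 Y21.0
G1 X0.0 Y0.0
; layer 6
G0 Z28.0
G0 X0.0 Y0.0
G1 X30.0 Y0.0
G1 X30.0 Y21.0
G1 X0.0 Y21.0
G1 X0.0 Y0.0
M2 ; end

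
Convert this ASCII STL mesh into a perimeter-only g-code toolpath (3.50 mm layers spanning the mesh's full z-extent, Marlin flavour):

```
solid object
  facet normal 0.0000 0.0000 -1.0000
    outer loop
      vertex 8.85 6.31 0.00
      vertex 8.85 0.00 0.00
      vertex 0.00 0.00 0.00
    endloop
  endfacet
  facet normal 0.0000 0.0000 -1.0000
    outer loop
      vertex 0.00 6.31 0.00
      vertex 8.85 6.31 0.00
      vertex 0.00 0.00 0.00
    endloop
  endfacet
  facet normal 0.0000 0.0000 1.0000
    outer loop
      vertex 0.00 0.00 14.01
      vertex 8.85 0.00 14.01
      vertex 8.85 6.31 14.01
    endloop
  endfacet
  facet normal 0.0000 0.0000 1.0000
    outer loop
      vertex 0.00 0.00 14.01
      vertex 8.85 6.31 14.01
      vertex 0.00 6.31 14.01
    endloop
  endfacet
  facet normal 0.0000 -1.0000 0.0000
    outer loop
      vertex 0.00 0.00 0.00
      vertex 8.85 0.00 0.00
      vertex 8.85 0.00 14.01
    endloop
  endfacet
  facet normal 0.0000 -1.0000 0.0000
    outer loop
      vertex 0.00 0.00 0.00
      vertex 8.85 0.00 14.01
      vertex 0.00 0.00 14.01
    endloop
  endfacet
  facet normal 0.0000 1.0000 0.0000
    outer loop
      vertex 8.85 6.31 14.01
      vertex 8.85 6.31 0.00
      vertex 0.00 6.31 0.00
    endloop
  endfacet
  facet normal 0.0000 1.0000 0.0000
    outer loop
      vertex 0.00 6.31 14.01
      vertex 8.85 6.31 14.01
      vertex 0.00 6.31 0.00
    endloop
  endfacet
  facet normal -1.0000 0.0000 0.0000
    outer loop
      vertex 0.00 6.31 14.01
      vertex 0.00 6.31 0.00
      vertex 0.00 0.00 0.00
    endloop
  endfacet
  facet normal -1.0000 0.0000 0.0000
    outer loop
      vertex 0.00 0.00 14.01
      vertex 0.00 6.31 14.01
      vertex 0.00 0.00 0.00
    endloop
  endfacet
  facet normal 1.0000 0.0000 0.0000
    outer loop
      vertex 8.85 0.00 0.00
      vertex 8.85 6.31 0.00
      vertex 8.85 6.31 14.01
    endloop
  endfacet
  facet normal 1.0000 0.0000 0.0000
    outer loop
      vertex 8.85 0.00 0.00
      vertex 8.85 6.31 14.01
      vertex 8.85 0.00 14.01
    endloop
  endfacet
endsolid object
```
; perimeter-only toolpath
G21 ; units = mm
G90 ; absolute positioning
G28 ; home
; layer 1
G0 Z3.50
G0 X0.00 Y0.00
G1 X8.85 Y0.00
G1 X8.85 Y6.31
G1 X0.00 Y6.31
G1 X0.00 Y0.00
; layer 2
G0 Z7.00
G0 X0.00 Y0.00
G1 X8.85 Y0.00
G1 X8.85 Y6.31
G1 X0.00 Y6.31
G1 X0.00 Y0.00
; layer 3
G0 Z10.51
G0 X0.00 Y0.00
G1 X8.85 Y0.00
G1 X8.85 Y6.31
G1 X0.00 Y6.31
G1 X0.00 Y0.00
; layer 4
G0 Z14.01
G0 X0.00 Y0.00
G1 X8.85 Y0.00
G1 X8.85 Y6.31
G1 X0.00 Y6.31
G1 X0.00 Y0.00
M2 ; end

The solid is a rectangular box, roughly 8.85 × 6.31 mm footprint and 14 mm tall. Slicing at Δz = 3.50 mm — 4 equal slices spanning the solid's height, so layer i sits at z = i·h/4 — gives 4 non-empty perimeters. Each is a 4-segment closed polygon; G0 lifts to the layer z and rapids to the start vertex, then G1 traces the edges.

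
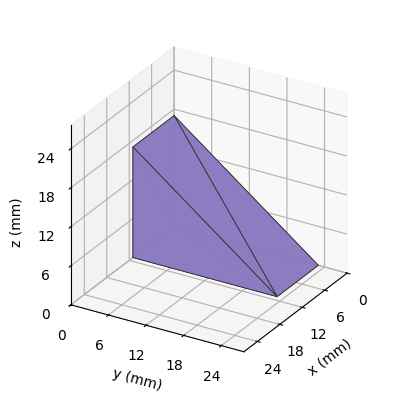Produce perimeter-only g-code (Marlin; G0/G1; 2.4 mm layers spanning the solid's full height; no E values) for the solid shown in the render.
Reading the render: the shape is a wedge (ramp): 11 × 23 mm base, rising to 17 mm along the y=0 edge and sloping linearly to z=0 at y=23 (dimensions read to the nearest mm from the axis ticks). For the g-code, the solid's height is divided into equal slices at the stated Δz and each level perimeter traced with G1 moves after a G0 lift.

; perimeter-only toolpath
G21 ; units = mm
G90 ; absolute positioning
G28 ; home
; layer 1
G0 Z2.4
G0 X0.0 Y0.0
G1 X11.0 Y0.0
G1 X11.0 Y19.7
G1 X0.0 Y19.7
G1 X0.0 Y0.0
; layer 2
G0 Z4.9
G0 X0.0 Y0.0
G1 X11.0 Y0.0
G1 X11.0 Y16.4
G1 X0.0 Y16.4
G1 X0.0 Y0.0
; layer 3
G0 Z7.3
G0 X0.0 Y0.0
G1 X11.0 Y0.0
G1 X11.0 Y13.1
G1 X0.0 Y13.1
G1 X0.0 Y0.0
; layer 4
G0 Z9.7
G0 X0.0 Y0.0
G1 X11.0 Y0.0
G1 X11.0 Y9.9
G1 X0.0 Y9.9
G1 X0.0 Y0.0
; layer 5
G0 Z12.1
G0 X0.0 Y0.0
G1 X11.0 Y0.0
G1 X11.0 Y6.6
G1 X0.0 Y6.6
G1 X0.0 Y0.0
; layer 6
G0 Z14.6
G0 X0.0 Y0.0
G1 X11.0 Y0.0
G1 X11.0 Y3.3
G1 X0.0 Y3.3
G1 X0.0 Y0.0
M2 ; end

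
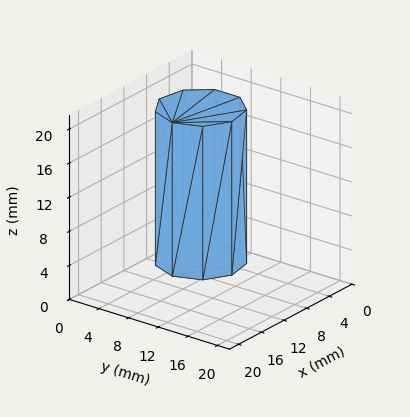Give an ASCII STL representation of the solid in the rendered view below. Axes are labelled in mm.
Reading the render: the shape is a regular 9-sided prism (a cylinder approximated with 9 flat sides), circumscribed radius ≈ 5 mm, height ≈ 18 mm (dimensions read to the nearest mm from the axis ticks). For the STL, each face is triangulated and given an outward normal.

solid part
  facet normal 0.0000 0.0000 -1.0000
    outer loop
      vertex 5.9 9.9 0.0
      vertex 8.8 8.2 0.0
      vertex 10.0 5.0 0.0
    endloop
  endfacet
  facet normal 0.0000 0.0000 -1.0000
    outer loop
      vertex 2.5 9.3 0.0
      vertex 5.9 9.9 0.0
      vertex 10.0 5.0 0.0
    endloop
  endfacet
  facet normal 0.0000 0.0000 -1.0000
    outer loop
      vertex 0.3 6.7 0.0
      vertex 2.5 9.3 0.0
      vertex 10.0 5.0 0.0
    endloop
  endfacet
  facet normal 0.0000 0.0000 -1.0000
    outer loop
      vertex 0.3 3.3 0.0
      vertex 0.3 6.7 0.0
      vertex 10.0 5.0 0.0
    endloop
  endfacet
  facet normal 0.0000 0.0000 -1.0000
    outer loop
      vertex 2.5 0.7 0.0
      vertex 0.3 3.3 0.0
      vertex 10.0 5.0 0.0
    endloop
  endfacet
  facet normal 0.0000 0.0000 -1.0000
    outer loop
      vertex 5.9 0.1 0.0
      vertex 2.5 0.7 0.0
      vertex 10.0 5.0 0.0
    endloop
  endfacet
  facet normal 0.0000 0.0000 -1.0000
    outer loop
      vertex 8.8 1.8 0.0
      vertex 5.9 0.1 0.0
      vertex 10.0 5.0 0.0
    endloop
  endfacet
  facet normal 0.0000 0.0000 1.0000
    outer loop
      vertex 10.0 5.0 18.0
      vertex 8.8 8.2 18.0
      vertex 5.9 9.9 18.0
    endloop
  endfacet
  facet normal 0.0000 0.0000 1.0000
    outer loop
      vertex 10.0 5.0 18.0
      vertex 5.9 9.9 18.0
      vertex 2.5 9.3 18.0
    endloop
  endfacet
  facet normal 0.0000 0.0000 1.0000
    outer loop
      vertex 10.0 5.0 18.0
      vertex 2.5 9.3 18.0
      vertex 0.3 6.7 18.0
    endloop
  endfacet
  facet normal 0.0000 0.0000 1.0000
    outer loop
      vertex 10.0 5.0 18.0
      vertex 0.3 6.7 18.0
      vertex 0.3 3.3 18.0
    endloop
  endfacet
  facet normal 0.0000 0.0000 1.0000
    outer loop
      vertex 10.0 5.0 18.0
      vertex 0.3 3.3 18.0
      vertex 2.5 0.7 18.0
    endloop
  endfacet
  facet normal 0.0000 0.0000 1.0000
    outer loop
      vertex 10.0 5.0 18.0
      vertex 2.5 0.7 18.0
      vertex 5.9 0.1 18.0
    endloop
  endfacet
  facet normal 0.0000 0.0000 1.0000
    outer loop
      vertex 10.0 5.0 18.0
      vertex 5.9 0.1 18.0
      vertex 8.8 1.8 18.0
    endloop
  endfacet
  facet normal 0.9363 0.3511 0.0000
    outer loop
      vertex 10.0 5.0 0.0
      vertex 8.8 8.2 0.0
      vertex 8.8 8.2 18.0
    endloop
  endfacet
  facet normal 0.9363 0.3511 0.0000
    outer loop
      vertex 10.0 5.0 0.0
      vertex 8.8 8.2 18.0
      vertex 10.0 5.0 18.0
    endloop
  endfacet
  facet normal 0.5057 0.8627 0.0000
    outer loop
      vertex 8.8 8.2 0.0
      vertex 5.9 9.9 0.0
      vertex 5.9 9.9 18.0
    endloop
  endfacet
  facet normal 0.5057 0.8627 0.0000
    outer loop
      vertex 8.8 8.2 0.0
      vertex 5.9 9.9 18.0
      vertex 8.8 8.2 18.0
    endloop
  endfacet
  facet normal -0.1738 0.9848 0.0000
    outer loop
      vertex 5.9 9.9 0.0
      vertex 2.5 9.3 0.0
      vertex 2.5 9.3 18.0
    endloop
  endfacet
  facet normal -0.1738 0.9848 0.0000
    outer loop
      vertex 5.9 9.9 0.0
      vertex 2.5 9.3 18.0
      vertex 5.9 9.9 18.0
    endloop
  endfacet
  facet normal -0.7634 0.6459 0.0000
    outer loop
      vertex 2.5 9.3 0.0
      vertex 0.3 6.7 0.0
      vertex 0.3 6.7 18.0
    endloop
  endfacet
  facet normal -0.7634 0.6459 0.0000
    outer loop
      vertex 2.5 9.3 0.0
      vertex 0.3 6.7 18.0
      vertex 2.5 9.3 18.0
    endloop
  endfacet
  facet normal -1.0000 0.0000 0.0000
    outer loop
      vertex 0.3 6.7 0.0
      vertex 0.3 3.3 0.0
      vertex 0.3 3.3 18.0
    endloop
  endfacet
  facet normal -1.0000 0.0000 0.0000
    outer loop
      vertex 0.3 6.7 0.0
      vertex 0.3 3.3 18.0
      vertex 0.3 6.7 18.0
    endloop
  endfacet
  facet normal -0.7634 -0.6459 0.0000
    outer loop
      vertex 0.3 3.3 0.0
      vertex 2.5 0.7 0.0
      vertex 2.5 0.7 18.0
    endloop
  endfacet
  facet normal -0.7634 -0.6459 0.0000
    outer loop
      vertex 0.3 3.3 0.0
      vertex 2.5 0.7 18.0
      vertex 0.3 3.3 18.0
    endloop
  endfacet
  facet normal -0.1738 -0.9848 0.0000
    outer loop
      vertex 2.5 0.7 0.0
      vertex 5.9 0.1 0.0
      vertex 5.9 0.1 18.0
    endloop
  endfacet
  facet normal -0.1738 -0.9848 0.0000
    outer loop
      vertex 2.5 0.7 0.0
      vertex 5.9 0.1 18.0
      vertex 2.5 0.7 18.0
    endloop
  endfacet
  facet normal 0.5057 -0.8627 0.0000
    outer loop
      vertex 5.9 0.1 0.0
      vertex 8.8 1.8 0.0
      vertex 8.8 1.8 18.0
    endloop
  endfacet
  facet normal 0.5057 -0.8627 0.0000
    outer loop
      vertex 5.9 0.1 0.0
      vertex 8.8 1.8 18.0
      vertex 5.9 0.1 18.0
    endloop
  endfacet
  facet normal 0.9363 -0.3511 0.0000
    outer loop
      vertex 8.8 1.8 0.0
      vertex 10.0 5.0 0.0
      vertex 10.0 5.0 18.0
    endloop
  endfacet
  facet normal 0.9363 -0.3511 0.0000
    outer loop
      vertex 8.8 1.8 0.0
      vertex 10.0 5.0 18.0
      vertex 8.8 1.8 18.0
    endloop
  endfacet
endsolid part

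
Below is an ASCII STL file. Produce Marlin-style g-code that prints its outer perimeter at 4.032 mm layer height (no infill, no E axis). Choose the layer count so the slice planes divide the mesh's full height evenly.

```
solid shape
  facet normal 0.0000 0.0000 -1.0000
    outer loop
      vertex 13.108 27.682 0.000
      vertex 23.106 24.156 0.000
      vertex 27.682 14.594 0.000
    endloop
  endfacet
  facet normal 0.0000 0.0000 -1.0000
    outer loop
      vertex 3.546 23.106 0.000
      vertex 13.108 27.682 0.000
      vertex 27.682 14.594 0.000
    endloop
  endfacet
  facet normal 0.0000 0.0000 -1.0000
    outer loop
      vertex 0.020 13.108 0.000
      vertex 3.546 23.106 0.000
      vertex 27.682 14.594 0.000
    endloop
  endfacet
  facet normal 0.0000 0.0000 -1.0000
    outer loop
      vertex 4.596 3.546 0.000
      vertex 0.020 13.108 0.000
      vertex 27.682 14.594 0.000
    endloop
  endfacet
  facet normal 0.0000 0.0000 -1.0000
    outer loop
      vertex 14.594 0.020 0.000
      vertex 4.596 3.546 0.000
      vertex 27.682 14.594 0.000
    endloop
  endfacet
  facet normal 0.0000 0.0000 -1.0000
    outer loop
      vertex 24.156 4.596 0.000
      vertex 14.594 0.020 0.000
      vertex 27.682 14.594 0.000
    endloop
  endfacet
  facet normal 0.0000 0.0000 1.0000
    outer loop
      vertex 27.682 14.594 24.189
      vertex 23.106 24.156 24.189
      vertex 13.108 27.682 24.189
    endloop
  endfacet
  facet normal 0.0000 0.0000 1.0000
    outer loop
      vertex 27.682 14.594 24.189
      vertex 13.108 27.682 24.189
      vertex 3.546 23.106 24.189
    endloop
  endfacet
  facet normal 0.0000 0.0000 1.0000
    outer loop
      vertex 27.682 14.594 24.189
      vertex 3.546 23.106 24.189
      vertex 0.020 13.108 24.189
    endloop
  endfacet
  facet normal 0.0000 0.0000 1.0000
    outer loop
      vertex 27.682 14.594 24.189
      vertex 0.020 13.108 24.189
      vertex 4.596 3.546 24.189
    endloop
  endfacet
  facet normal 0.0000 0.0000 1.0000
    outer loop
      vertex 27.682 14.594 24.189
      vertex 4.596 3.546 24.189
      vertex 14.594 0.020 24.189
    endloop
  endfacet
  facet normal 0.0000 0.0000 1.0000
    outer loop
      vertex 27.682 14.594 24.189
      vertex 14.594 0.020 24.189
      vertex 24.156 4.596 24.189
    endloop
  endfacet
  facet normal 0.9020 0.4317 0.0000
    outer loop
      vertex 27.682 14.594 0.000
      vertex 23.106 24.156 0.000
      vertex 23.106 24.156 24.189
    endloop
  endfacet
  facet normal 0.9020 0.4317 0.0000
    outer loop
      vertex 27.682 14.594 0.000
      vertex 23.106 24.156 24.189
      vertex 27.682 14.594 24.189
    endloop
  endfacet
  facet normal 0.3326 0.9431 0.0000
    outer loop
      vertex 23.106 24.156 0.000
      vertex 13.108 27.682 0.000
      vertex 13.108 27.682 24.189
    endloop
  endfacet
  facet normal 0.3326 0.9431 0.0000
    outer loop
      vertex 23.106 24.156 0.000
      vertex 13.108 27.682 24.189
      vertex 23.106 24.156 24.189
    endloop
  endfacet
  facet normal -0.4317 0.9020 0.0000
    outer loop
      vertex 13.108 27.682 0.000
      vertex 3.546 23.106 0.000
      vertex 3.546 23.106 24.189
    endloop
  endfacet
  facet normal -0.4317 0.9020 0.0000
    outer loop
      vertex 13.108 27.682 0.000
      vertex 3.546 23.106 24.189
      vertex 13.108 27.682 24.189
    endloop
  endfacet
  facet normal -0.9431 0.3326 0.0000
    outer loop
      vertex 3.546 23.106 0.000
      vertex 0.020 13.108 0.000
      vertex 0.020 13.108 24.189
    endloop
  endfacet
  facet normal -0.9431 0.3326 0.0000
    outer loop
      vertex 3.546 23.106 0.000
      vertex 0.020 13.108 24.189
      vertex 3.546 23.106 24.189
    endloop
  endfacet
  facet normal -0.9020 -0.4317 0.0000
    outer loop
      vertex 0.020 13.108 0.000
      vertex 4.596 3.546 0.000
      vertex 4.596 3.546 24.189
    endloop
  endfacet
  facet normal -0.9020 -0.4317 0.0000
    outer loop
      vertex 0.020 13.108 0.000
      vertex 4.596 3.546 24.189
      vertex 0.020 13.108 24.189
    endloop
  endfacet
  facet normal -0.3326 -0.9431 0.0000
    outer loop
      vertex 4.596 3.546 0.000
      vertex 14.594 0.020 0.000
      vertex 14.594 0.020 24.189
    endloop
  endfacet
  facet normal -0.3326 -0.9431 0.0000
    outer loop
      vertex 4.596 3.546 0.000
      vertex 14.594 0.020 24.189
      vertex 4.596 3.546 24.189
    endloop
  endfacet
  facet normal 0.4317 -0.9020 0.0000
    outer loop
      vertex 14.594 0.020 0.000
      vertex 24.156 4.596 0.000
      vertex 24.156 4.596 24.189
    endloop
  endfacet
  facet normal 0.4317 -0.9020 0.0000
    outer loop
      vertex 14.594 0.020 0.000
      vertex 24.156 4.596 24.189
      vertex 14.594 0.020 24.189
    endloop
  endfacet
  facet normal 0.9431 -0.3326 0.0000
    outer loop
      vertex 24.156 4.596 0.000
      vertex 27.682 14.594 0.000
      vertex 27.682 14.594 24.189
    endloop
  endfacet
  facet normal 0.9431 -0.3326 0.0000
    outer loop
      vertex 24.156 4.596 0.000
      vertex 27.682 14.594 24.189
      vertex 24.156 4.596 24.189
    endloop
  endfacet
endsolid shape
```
; perimeter-only toolpath
G21 ; units = mm
G90 ; absolute positioning
G28 ; home
; layer 1
G0 Z4.032
G0 X27.682 Y14.594
G1 X23.106 Y24.156
G1 X13.108 Y27.682
G1 X3.546 Y23.106
G1 X0.020 Y13.108
G1 X4.596 Y3.546
G1 X14.594 Y0.020
G1 X24.156 Y4.596
G1 X27.682 Y14.594
; layer 2
G0 Z8.063
G0 X27.682 Y14.594
G1 X23.106 Y24.156
G1 X13.108 Y27.682
G1 X3.546 Y23.106
G1 X0.020 Y13.108
G1 X4.596 Y3.546
G1 X14.594 Y0.020
G1 X24.156 Y4.596
G1 X27.682 Y14.594
; layer 3
G0 Z12.095
G0 X27.682 Y14.594
G1 X23.106 Y24.156
G1 X13.108 Y27.682
G1 X3.546 Y23.106
G1 X0.020 Y13.108
G1 X4.596 Y3.546
G1 X14.594 Y0.020
G1 X24.156 Y4.596
G1 X27.682 Y14.594
; layer 4
G0 Z16.126
G0 X27.682 Y14.594
G1 X23.106 Y24.156
G1 X13.108 Y27.682
G1 X3.546 Y23.106
G1 X0.020 Y13.108
G1 X4.596 Y3.546
G1 X14.594 Y0.020
G1 X24.156 Y4.596
G1 X27.682 Y14.594
; layer 5
G0 Z20.158
G0 X27.682 Y14.594
G1 X23.106 Y24.156
G1 X13.108 Y27.682
G1 X3.546 Y23.106
G1 X0.020 Y13.108
G1 X4.596 Y3.546
G1 X14.594 Y0.020
G1 X24.156 Y4.596
G1 X27.682 Y14.594
; layer 6
G0 Z24.189
G0 X27.682 Y14.594
G1 X23.106 Y24.156
G1 X13.108 Y27.682
G1 X3.546 Y23.106
G1 X0.020 Y13.108
G1 X4.596 Y3.546
G1 X14.594 Y0.020
G1 X24.156 Y4.596
G1 X27.682 Y14.594
M2 ; end

The solid is a regular 8-sided prism (a cylinder approximated with 8 flat sides), circumscribed radius ≈ 13.9 mm, height ≈ 24.2 mm. Slicing at Δz = 4.032 mm — 6 equal slices spanning the solid's height, so layer i sits at z = i·h/6 — gives 6 non-empty perimeters. Each is a 8-segment closed polygon; G0 lifts to the layer z and rapids to the start vertex, then G1 traces the edges.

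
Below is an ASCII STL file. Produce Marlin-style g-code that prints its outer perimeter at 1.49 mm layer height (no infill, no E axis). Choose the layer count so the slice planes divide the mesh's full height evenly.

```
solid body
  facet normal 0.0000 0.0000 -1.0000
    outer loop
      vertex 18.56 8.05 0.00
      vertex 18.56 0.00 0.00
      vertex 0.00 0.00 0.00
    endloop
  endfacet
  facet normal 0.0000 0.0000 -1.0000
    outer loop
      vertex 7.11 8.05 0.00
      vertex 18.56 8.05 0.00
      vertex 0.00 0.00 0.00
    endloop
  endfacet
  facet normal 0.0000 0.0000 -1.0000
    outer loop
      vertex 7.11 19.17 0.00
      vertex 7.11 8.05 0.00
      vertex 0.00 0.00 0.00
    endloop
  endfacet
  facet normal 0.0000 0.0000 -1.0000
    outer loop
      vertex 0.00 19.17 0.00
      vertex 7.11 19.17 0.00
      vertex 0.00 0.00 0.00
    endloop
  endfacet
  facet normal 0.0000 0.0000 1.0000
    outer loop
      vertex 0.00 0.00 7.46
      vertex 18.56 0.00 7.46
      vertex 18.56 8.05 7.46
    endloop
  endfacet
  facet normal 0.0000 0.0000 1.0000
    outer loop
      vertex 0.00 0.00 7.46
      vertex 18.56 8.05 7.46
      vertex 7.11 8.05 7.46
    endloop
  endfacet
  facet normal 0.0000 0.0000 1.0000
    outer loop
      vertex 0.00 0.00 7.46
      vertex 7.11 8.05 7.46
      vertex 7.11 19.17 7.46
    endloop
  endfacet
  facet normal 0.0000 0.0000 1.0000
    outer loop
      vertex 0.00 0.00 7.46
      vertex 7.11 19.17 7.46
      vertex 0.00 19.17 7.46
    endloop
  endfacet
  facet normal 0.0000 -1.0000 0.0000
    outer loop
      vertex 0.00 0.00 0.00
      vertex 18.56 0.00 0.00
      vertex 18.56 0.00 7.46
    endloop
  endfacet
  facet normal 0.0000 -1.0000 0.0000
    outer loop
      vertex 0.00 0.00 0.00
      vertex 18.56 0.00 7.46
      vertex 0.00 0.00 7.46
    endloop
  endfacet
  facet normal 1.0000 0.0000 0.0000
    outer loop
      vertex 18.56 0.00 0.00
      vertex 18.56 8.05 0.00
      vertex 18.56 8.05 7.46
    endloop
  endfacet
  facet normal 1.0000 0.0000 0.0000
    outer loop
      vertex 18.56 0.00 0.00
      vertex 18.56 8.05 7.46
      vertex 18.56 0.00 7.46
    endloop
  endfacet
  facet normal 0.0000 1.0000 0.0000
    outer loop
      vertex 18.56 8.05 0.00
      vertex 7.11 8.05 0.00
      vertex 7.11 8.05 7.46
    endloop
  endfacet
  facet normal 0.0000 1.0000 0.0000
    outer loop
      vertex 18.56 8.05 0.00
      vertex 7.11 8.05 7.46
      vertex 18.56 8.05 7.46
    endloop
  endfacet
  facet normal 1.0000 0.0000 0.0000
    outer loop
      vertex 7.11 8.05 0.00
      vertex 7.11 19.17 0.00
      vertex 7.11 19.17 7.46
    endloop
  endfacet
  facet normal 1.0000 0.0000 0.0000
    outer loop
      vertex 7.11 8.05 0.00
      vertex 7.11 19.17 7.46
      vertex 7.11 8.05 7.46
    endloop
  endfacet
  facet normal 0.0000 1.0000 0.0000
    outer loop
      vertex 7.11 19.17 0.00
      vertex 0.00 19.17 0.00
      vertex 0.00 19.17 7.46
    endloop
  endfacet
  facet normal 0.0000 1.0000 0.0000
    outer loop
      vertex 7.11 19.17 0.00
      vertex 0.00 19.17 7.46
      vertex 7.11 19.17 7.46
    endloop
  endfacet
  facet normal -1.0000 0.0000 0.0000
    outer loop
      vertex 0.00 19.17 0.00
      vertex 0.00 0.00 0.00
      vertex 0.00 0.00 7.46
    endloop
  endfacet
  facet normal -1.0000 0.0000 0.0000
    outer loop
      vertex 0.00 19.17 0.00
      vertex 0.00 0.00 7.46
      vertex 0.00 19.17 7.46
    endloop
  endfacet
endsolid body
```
; perimeter-only toolpath
G21 ; units = mm
G90 ; absolute positioning
G28 ; home
; layer 1
G0 Z1.49
G0 X0.00 Y0.00
G1 X18.56 Y0.00
G1 X18.56 Y8.05
G1 X7.11 Y8.05
G1 X7.11 Y19.17
G1 X0.00 Y19.17
G1 X0.00 Y0.00
; layer 2
G0 Z2.98
G0 X0.00 Y0.00
G1 X18.56 Y0.00
G1 X18.56 Y8.05
G1 X7.11 Y8.05
G1 X7.11 Y19.17
G1 X0.00 Y19.17
G1 X0.00 Y0.00
; layer 3
G0 Z4.48
G0 X0.00 Y0.00
G1 X18.56 Y0.00
G1 X18.56 Y8.05
G1 X7.11 Y8.05
G1 X7.11 Y19.17
G1 X0.00 Y19.17
G1 X0.00 Y0.00
; layer 4
G0 Z5.97
G0 X0.00 Y0.00
G1 X18.56 Y0.00
G1 X18.56 Y8.05
G1 X7.11 Y8.05
G1 X7.11 Y19.17
G1 X0.00 Y19.17
G1 X0.00 Y0.00
; layer 5
G0 Z7.46
G0 X0.00 Y0.00
G1 X18.56 Y0.00
G1 X18.56 Y8.05
G1 X7.11 Y8.05
G1 X7.11 Y19.17
G1 X0.00 Y19.17
G1 X0.00 Y0.00
M2 ; end

The solid is an L-shaped prism: outer 18.6 × 19.2 mm, arm thicknesses ≈ 8.05 mm (horizontal) and 7.11 mm (vertical), extruded 7.46 mm in z. Slicing at Δz = 1.49 mm — 5 equal slices spanning the solid's height, so layer i sits at z = i·h/5 — gives 5 non-empty perimeters. Each is a 6-segment closed polygon; G0 lifts to the layer z and rapids to the start vertex, then G1 traces the edges.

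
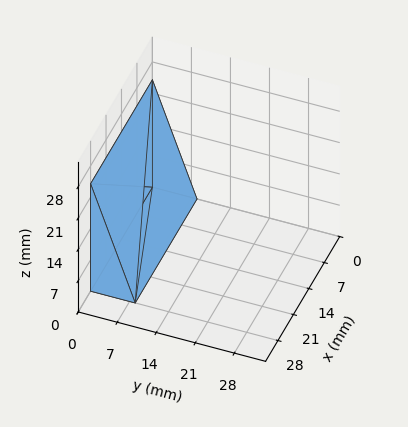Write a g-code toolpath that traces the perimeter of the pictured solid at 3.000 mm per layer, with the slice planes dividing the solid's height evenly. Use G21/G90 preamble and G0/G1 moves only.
Reading the render: the shape is a wedge (ramp): 28 × 8 mm base, rising to 24 mm along the y=0 edge and sloping linearly to z=0 at y=8 (dimensions read to the nearest mm from the axis ticks). For the g-code, the solid's height is divided into equal slices at the stated Δz and each level perimeter traced with G1 moves after a G0 lift.

; perimeter-only toolpath
G21 ; units = mm
G90 ; absolute positioning
G28 ; home
; layer 1
G0 Z3.000
G0 X0.000 Y0.000
G1 X28.000 Y0.000
G1 X28.000 Y7.000
G1 X0.000 Y7.000
G1 X0.000 Y0.000
; layer 2
G0 Z6.000
G0 X0.000 Y0.000
G1 X28.000 Y0.000
G1 X28.000 Y6.000
G1 X0.000 Y6.000
G1 X0.000 Y0.000
; layer 3
G0 Z9.000
G0 X0.000 Y0.000
G1 X28.000 Y0.000
G1 X28.000 Y5.000
G1 X0.000 Y5.000
G1 X0.000 Y0.000
; layer 4
G0 Z12.000
G0 X0.000 Y0.000
G1 X28.000 Y0.000
G1 X28.000 Y4.000
G1 X0.000 Y4.000
G1 X0.000 Y0.000
; layer 5
G0 Z15.000
G0 X0.000 Y0.000
G1 X28.000 Y0.000
G1 X28.000 Y3.000
G1 X0.000 Y3.000
G1 X0.000 Y0.000
; layer 6
G0 Z18.000
G0 X0.000 Y0.000
G1 X28.000 Y0.000
G1 X28.000 Y2.000
G1 X0.000 Y2.000
G1 X0.000 Y0.000
; layer 7
G0 Z21.000
G0 X0.000 Y0.000
G1 X28.000 Y0.000
G1 X28.000 Y1.000
G1 X0.000 Y1.000
G1 X0.000 Y0.000
M2 ; end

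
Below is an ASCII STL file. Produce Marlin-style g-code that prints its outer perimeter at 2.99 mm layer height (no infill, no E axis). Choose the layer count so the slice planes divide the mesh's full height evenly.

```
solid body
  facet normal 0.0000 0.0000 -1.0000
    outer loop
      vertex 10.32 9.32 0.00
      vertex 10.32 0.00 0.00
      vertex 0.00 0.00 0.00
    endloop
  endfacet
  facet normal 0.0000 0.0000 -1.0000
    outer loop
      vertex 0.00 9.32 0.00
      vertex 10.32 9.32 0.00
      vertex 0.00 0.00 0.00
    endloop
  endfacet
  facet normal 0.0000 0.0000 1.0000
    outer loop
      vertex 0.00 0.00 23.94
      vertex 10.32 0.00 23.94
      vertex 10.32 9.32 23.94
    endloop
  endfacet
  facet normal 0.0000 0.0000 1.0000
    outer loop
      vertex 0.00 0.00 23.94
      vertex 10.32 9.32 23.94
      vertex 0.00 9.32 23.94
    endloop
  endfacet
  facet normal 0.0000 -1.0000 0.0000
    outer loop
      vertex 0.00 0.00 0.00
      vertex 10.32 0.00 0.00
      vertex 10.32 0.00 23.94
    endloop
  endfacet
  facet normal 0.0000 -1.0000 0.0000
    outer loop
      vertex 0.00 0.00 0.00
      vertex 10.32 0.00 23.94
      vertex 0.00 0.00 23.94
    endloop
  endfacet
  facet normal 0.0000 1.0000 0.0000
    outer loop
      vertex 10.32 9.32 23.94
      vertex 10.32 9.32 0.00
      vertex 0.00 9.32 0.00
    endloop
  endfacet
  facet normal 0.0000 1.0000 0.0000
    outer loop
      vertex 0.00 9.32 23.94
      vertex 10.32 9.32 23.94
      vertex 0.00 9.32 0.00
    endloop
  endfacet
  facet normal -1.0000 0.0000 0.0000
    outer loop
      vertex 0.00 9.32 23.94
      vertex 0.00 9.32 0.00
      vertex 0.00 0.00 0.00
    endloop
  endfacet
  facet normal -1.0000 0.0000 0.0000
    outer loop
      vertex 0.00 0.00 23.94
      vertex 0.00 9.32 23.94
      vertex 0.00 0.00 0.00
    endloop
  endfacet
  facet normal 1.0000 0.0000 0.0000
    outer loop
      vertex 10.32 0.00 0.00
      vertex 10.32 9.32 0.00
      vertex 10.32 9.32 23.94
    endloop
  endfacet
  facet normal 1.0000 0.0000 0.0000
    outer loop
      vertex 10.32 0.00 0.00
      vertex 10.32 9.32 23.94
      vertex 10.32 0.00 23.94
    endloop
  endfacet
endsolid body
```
; perimeter-only toolpath
G21 ; units = mm
G90 ; absolute positioning
G28 ; home
; layer 1
G0 Z2.99
G0 X0.00 Y0.00
G1 X10.32 Y0.00
G1 X10.32 Y9.32
G1 X0.00 Y9.32
G1 X0.00 Y0.00
; layer 2
G0 Z5.99
G0 X0.00 Y0.00
G1 X10.32 Y0.00
G1 X10.32 Y9.32
G1 X0.00 Y9.32
G1 X0.00 Y0.00
; layer 3
G0 Z8.98
G0 X0.00 Y0.00
G1 X10.32 Y0.00
G1 X10.32 Y9.32
G1 X0.00 Y9.32
G1 X0.00 Y0.00
; layer 4
G0 Z11.97
G0 X0.00 Y0.00
G1 X10.32 Y0.00
G1 X10.32 Y9.32
G1 X0.00 Y9.32
G1 X0.00 Y0.00
; layer 5
G0 Z14.96
G0 X0.00 Y0.00
G1 X10.32 Y0.00
G1 X10.32 Y9.32
G1 X0.00 Y9.32
G1 X0.00 Y0.00
; layer 6
G0 Z17.96
G0 X0.00 Y0.00
G1 X10.32 Y0.00
G1 X10.32 Y9.32
G1 X0.00 Y9.32
G1 X0.00 Y0.00
; layer 7
G0 Z20.95
G0 X0.00 Y0.00
G1 X10.32 Y0.00
G1 X10.32 Y9.32
G1 X0.00 Y9.32
G1 X0.00 Y0.00
; layer 8
G0 Z23.94
G0 X0.00 Y0.00
G1 X10.32 Y0.00
G1 X10.32 Y9.32
G1 X0.00 Y9.32
G1 X0.00 Y0.00
M2 ; end

The solid is a rectangular box, roughly 10.3 × 9.32 mm footprint and 23.9 mm tall. Slicing at Δz = 2.99 mm — 8 equal slices spanning the solid's height, so layer i sits at z = i·h/8 — gives 8 non-empty perimeters. Each is a 4-segment closed polygon; G0 lifts to the layer z and rapids to the start vertex, then G1 traces the edges.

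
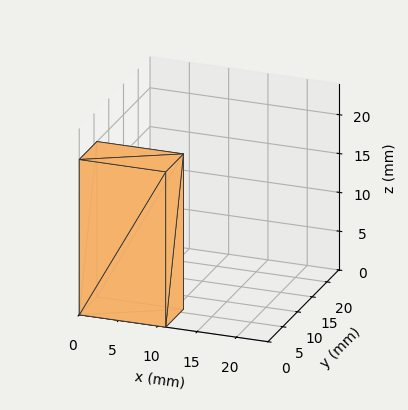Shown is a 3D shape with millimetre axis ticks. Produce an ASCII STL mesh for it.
Reading the render: the shape is a rectangular box, roughly 11 × 6 mm footprint and 20 mm tall (dimensions read to the nearest mm from the axis ticks). For the STL, each face is triangulated and given an outward normal.

solid part
  facet normal 0.0000 0.0000 -1.0000
    outer loop
      vertex 11.00 6.00 0.00
      vertex 11.00 0.00 0.00
      vertex 0.00 0.00 0.00
    endloop
  endfacet
  facet normal 0.0000 0.0000 -1.0000
    outer loop
      vertex 0.00 6.00 0.00
      vertex 11.00 6.00 0.00
      vertex 0.00 0.00 0.00
    endloop
  endfacet
  facet normal 0.0000 0.0000 1.0000
    outer loop
      vertex 0.00 0.00 20.00
      vertex 11.00 0.00 20.00
      vertex 11.00 6.00 20.00
    endloop
  endfacet
  facet normal 0.0000 0.0000 1.0000
    outer loop
      vertex 0.00 0.00 20.00
      vertex 11.00 6.00 20.00
      vertex 0.00 6.00 20.00
    endloop
  endfacet
  facet normal 0.0000 -1.0000 0.0000
    outer loop
      vertex 0.00 0.00 0.00
      vertex 11.00 0.00 0.00
      vertex 11.00 0.00 20.00
    endloop
  endfacet
  facet normal 0.0000 -1.0000 0.0000
    outer loop
      vertex 0.00 0.00 0.00
      vertex 11.00 0.00 20.00
      vertex 0.00 0.00 20.00
    endloop
  endfacet
  facet normal 0.0000 1.0000 0.0000
    outer loop
      vertex 11.00 6.00 20.00
      vertex 11.00 6.00 0.00
      vertex 0.00 6.00 0.00
    endloop
  endfacet
  facet normal 0.0000 1.0000 0.0000
    outer loop
      vertex 0.00 6.00 20.00
      vertex 11.00 6.00 20.00
      vertex 0.00 6.00 0.00
    endloop
  endfacet
  facet normal -1.0000 0.0000 0.0000
    outer loop
      vertex 0.00 6.00 20.00
      vertex 0.00 6.00 0.00
      vertex 0.00 0.00 0.00
    endloop
  endfacet
  facet normal -1.0000 0.0000 0.0000
    outer loop
      vertex 0.00 0.00 20.00
      vertex 0.00 6.00 20.00
      vertex 0.00 0.00 0.00
    endloop
  endfacet
  facet normal 1.0000 0.0000 0.0000
    outer loop
      vertex 11.00 0.00 0.00
      vertex 11.00 6.00 0.00
      vertex 11.00 6.00 20.00
    endloop
  endfacet
  facet normal 1.0000 0.0000 0.0000
    outer loop
      vertex 11.00 0.00 0.00
      vertex 11.00 6.00 20.00
      vertex 11.00 0.00 20.00
    endloop
  endfacet
endsolid part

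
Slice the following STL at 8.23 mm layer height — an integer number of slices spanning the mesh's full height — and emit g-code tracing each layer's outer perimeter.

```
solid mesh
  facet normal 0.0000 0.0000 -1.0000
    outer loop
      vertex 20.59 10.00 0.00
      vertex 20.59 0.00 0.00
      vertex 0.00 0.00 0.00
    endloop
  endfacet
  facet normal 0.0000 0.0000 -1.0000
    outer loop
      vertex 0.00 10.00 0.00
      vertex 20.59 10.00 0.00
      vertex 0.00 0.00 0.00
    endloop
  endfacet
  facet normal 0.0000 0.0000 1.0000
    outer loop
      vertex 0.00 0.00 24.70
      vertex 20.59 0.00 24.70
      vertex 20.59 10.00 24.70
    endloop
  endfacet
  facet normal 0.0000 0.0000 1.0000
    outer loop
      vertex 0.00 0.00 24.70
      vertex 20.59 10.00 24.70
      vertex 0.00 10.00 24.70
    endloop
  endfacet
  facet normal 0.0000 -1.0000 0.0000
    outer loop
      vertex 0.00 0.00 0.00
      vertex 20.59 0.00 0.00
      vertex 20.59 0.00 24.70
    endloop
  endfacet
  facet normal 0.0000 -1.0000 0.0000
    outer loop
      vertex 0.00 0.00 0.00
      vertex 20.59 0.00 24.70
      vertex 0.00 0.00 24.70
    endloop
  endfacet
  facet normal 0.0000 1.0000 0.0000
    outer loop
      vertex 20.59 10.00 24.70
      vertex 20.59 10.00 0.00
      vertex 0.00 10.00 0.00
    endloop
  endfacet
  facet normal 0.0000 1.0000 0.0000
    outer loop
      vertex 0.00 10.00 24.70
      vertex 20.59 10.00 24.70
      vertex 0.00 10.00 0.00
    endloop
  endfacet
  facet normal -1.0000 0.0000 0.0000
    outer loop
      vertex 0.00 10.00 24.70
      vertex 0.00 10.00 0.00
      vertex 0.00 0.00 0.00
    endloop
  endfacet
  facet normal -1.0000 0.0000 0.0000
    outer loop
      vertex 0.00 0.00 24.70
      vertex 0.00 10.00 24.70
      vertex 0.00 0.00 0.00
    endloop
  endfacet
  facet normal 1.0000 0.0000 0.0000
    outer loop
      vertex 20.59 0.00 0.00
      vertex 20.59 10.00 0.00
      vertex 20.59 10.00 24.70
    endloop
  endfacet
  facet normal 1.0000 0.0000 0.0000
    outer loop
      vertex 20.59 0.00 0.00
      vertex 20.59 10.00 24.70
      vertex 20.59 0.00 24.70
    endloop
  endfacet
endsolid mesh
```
; perimeter-only toolpath
G21 ; units = mm
G90 ; absolute positioning
G28 ; home
; layer 1
G0 Z8.23
G0 X0.00 Y0.00
G1 X20.59 Y0.00
G1 X20.59 Y10.00
G1 X0.00 Y10.00
G1 X0.00 Y0.00
; layer 2
G0 Z16.47
G0 X0.00 Y0.00
G1 X20.59 Y0.00
G1 X20.59 Y10.00
G1 X0.00 Y10.00
G1 X0.00 Y0.00
; layer 3
G0 Z24.70
G0 X0.00 Y0.00
G1 X20.59 Y0.00
G1 X20.59 Y10.00
G1 X0.00 Y10.00
G1 X0.00 Y0.00
M2 ; end

The solid is a rectangular box, roughly 20.6 × 10 mm footprint and 24.7 mm tall. Slicing at Δz = 8.23 mm — 3 equal slices spanning the solid's height, so layer i sits at z = i·h/3 — gives 3 non-empty perimeters. Each is a 4-segment closed polygon; G0 lifts to the layer z and rapids to the start vertex, then G1 traces the edges.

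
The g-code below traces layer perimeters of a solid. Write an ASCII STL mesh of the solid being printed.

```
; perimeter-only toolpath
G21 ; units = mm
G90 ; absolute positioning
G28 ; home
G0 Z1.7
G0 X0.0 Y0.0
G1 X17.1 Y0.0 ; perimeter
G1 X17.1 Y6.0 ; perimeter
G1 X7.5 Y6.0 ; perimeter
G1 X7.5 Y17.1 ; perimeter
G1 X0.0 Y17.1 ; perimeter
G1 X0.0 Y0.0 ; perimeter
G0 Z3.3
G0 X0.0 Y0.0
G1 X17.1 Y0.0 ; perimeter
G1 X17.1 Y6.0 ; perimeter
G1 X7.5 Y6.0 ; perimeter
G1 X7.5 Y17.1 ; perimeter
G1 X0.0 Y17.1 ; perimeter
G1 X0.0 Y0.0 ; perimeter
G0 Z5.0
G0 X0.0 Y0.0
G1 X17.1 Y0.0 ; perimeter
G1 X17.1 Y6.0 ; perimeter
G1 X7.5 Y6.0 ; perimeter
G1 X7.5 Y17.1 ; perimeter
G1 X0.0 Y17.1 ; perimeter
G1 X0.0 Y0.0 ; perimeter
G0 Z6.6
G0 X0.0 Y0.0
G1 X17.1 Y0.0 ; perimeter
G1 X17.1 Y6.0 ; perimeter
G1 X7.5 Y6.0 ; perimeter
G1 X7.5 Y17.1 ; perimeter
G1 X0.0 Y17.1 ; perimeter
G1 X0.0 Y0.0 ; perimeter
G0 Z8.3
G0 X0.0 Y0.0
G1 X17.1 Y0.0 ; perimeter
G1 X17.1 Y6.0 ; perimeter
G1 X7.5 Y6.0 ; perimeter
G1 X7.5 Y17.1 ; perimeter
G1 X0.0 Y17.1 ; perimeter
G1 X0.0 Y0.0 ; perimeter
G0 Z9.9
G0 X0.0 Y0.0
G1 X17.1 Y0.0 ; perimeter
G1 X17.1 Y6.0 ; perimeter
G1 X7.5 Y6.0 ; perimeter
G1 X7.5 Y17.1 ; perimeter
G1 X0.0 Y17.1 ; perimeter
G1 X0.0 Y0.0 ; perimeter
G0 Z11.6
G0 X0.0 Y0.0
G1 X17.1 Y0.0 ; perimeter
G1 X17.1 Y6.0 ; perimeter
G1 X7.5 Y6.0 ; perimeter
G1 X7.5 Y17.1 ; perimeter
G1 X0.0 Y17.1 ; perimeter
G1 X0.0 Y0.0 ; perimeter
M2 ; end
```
solid part
  facet normal 0.0000 0.0000 -1.0000
    outer loop
      vertex 17.1 6.0 0.0
      vertex 17.1 0.0 0.0
      vertex 0.0 0.0 0.0
    endloop
  endfacet
  facet normal 0.0000 0.0000 -1.0000
    outer loop
      vertex 7.5 6.0 0.0
      vertex 17.1 6.0 0.0
      vertex 0.0 0.0 0.0
    endloop
  endfacet
  facet normal 0.0000 0.0000 -1.0000
    outer loop
      vertex 7.5 17.1 0.0
      vertex 7.5 6.0 0.0
      vertex 0.0 0.0 0.0
    endloop
  endfacet
  facet normal 0.0000 0.0000 -1.0000
    outer loop
      vertex 0.0 17.1 0.0
      vertex 7.5 17.1 0.0
      vertex 0.0 0.0 0.0
    endloop
  endfacet
  facet normal 0.0000 0.0000 1.0000
    outer loop
      vertex 0.0 0.0 11.6
      vertex 17.1 0.0 11.6
      vertex 17.1 6.0 11.6
    endloop
  endfacet
  facet normal 0.0000 0.0000 1.0000
    outer loop
      vertex 0.0 0.0 11.6
      vertex 17.1 6.0 11.6
      vertex 7.5 6.0 11.6
    endloop
  endfacet
  facet normal 0.0000 0.0000 1.0000
    outer loop
      vertex 0.0 0.0 11.6
      vertex 7.5 6.0 11.6
      vertex 7.5 17.1 11.6
    endloop
  endfacet
  facet normal 0.0000 0.0000 1.0000
    outer loop
      vertex 0.0 0.0 11.6
      vertex 7.5 17.1 11.6
      vertex 0.0 17.1 11.6
    endloop
  endfacet
  facet normal 0.0000 -1.0000 0.0000
    outer loop
      vertex 0.0 0.0 0.0
      vertex 17.1 0.0 0.0
      vertex 17.1 0.0 11.6
    endloop
  endfacet
  facet normal 0.0000 -1.0000 0.0000
    outer loop
      vertex 0.0 0.0 0.0
      vertex 17.1 0.0 11.6
      vertex 0.0 0.0 11.6
    endloop
  endfacet
  facet normal 1.0000 0.0000 0.0000
    outer loop
      vertex 17.1 0.0 0.0
      vertex 17.1 6.0 0.0
      vertex 17.1 6.0 11.6
    endloop
  endfacet
  facet normal 1.0000 0.0000 0.0000
    outer loop
      vertex 17.1 0.0 0.0
      vertex 17.1 6.0 11.6
      vertex 17.1 0.0 11.6
    endloop
  endfacet
  facet normal 0.0000 1.0000 0.0000
    outer loop
      vertex 17.1 6.0 0.0
      vertex 7.5 6.0 0.0
      vertex 7.5 6.0 11.6
    endloop
  endfacet
  facet normal 0.0000 1.0000 0.0000
    outer loop
      vertex 17.1 6.0 0.0
      vertex 7.5 6.0 11.6
      vertex 17.1 6.0 11.6
    endloop
  endfacet
  facet normal 1.0000 0.0000 0.0000
    outer loop
      vertex 7.5 6.0 0.0
      vertex 7.5 17.1 0.0
      vertex 7.5 17.1 11.6
    endloop
  endfacet
  facet normal 1.0000 0.0000 0.0000
    outer loop
      vertex 7.5 6.0 0.0
      vertex 7.5 17.1 11.6
      vertex 7.5 6.0 11.6
    endloop
  endfacet
  facet normal 0.0000 1.0000 0.0000
    outer loop
      vertex 7.5 17.1 0.0
      vertex 0.0 17.1 0.0
      vertex 0.0 17.1 11.6
    endloop
  endfacet
  facet normal 0.0000 1.0000 0.0000
    outer loop
      vertex 7.5 17.1 0.0
      vertex 0.0 17.1 11.6
      vertex 7.5 17.1 11.6
    endloop
  endfacet
  facet normal -1.0000 0.0000 0.0000
    outer loop
      vertex 0.0 17.1 0.0
      vertex 0.0 0.0 0.0
      vertex 0.0 0.0 11.6
    endloop
  endfacet
  facet normal -1.0000 0.0000 0.0000
    outer loop
      vertex 0.0 17.1 0.0
      vertex 0.0 0.0 11.6
      vertex 0.0 17.1 11.6
    endloop
  endfacet
endsolid part

The G0 Z moves step by Δz≈1.7 mm. Every layer's G1 loop is the same polygon, so the solid is a straight extrusion of it from z=0 to z≈11.6. Closing with flat bottom and top caps and triangulating gives 20 facets — an L-shaped prism: outer 17.1 × 17.1 mm, arm thicknesses ≈ 6 mm (horizontal) and 7.5 mm (vertical), extruded 11.6 mm in z.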